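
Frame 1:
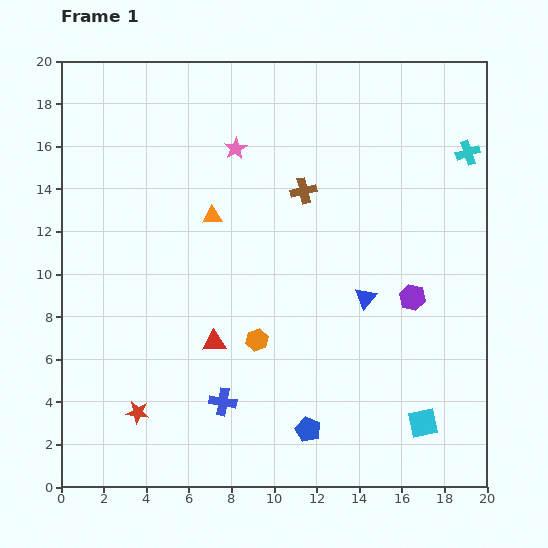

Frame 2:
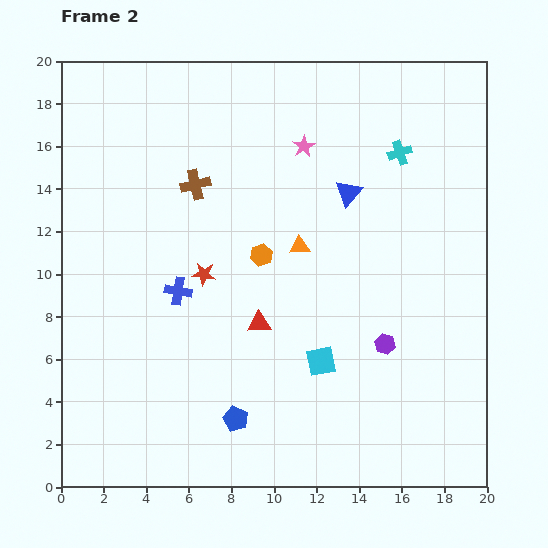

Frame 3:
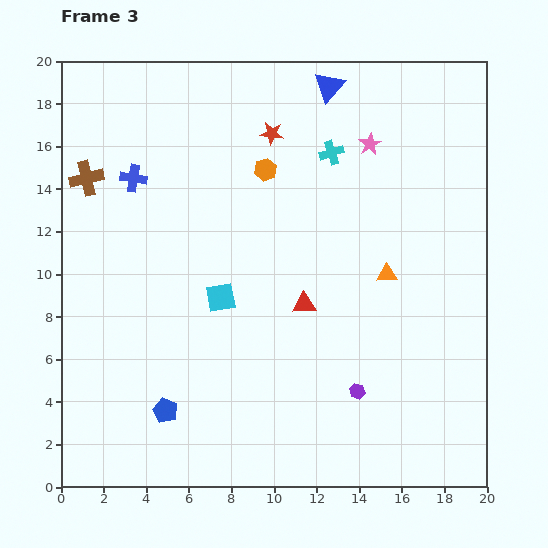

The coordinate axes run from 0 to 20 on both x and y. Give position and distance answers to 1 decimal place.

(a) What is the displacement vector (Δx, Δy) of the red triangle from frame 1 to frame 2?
(2.1, 0.9)

The red triangle was at (7.2, 6.8) in frame 1 and (9.3, 7.7) in frame 2.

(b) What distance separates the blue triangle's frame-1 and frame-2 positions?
5.0

The blue triangle moved from (14.3, 8.9) to (13.5, 13.8), a distance of √(0.8² + 4.9²) ≈ 5.0.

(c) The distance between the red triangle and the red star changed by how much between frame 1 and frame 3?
+3.2

Distance in frame 1: 4.9. Distance in frame 3: 8.1.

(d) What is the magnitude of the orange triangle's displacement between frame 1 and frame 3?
8.6

The orange triangle moved from (7.1, 12.7) to (15.3, 10.0), a distance of √(8.2² + 2.7²) ≈ 8.6.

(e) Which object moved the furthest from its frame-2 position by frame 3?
the red star

(moved 7.3; next 5.7)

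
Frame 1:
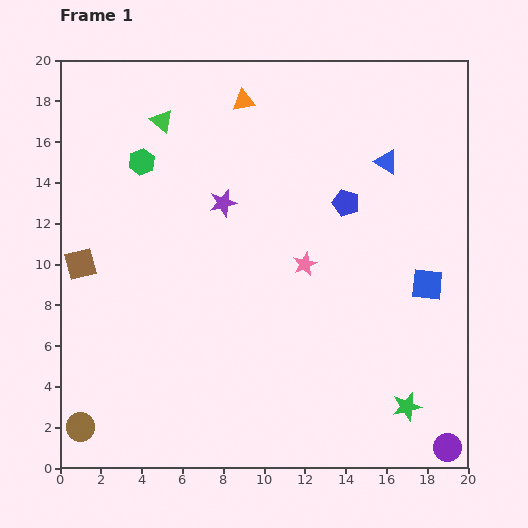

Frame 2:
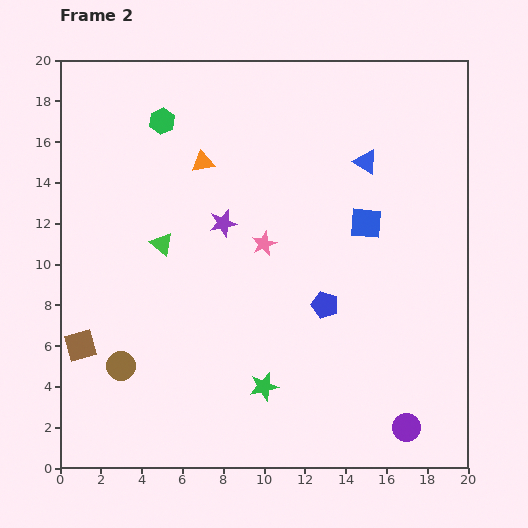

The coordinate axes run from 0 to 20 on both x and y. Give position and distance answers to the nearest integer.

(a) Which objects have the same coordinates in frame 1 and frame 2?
none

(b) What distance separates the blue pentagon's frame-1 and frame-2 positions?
5

The blue pentagon moved from (14, 13) to (13, 8), a distance of √(1² + 5²) ≈ 5.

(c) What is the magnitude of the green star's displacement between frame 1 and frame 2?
7

The green star moved from (17, 3) to (10, 4), a distance of √(7² + 1²) ≈ 7.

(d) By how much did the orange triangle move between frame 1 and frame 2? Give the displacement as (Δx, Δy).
(-2, -3)

The orange triangle was at (9, 18) in frame 1 and (7, 15) in frame 2.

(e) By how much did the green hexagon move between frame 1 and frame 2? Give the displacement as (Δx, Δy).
(1, 2)

The green hexagon was at (4, 15) in frame 1 and (5, 17) in frame 2.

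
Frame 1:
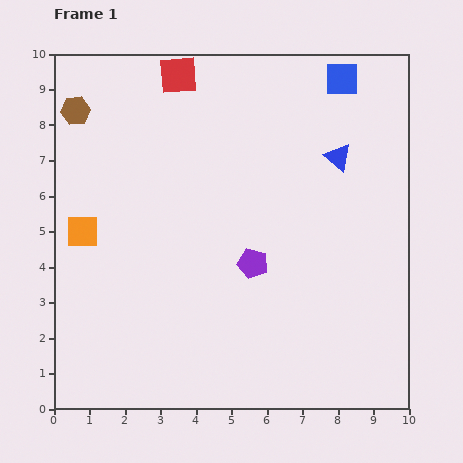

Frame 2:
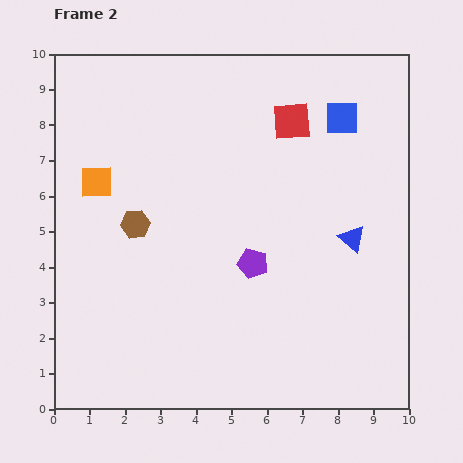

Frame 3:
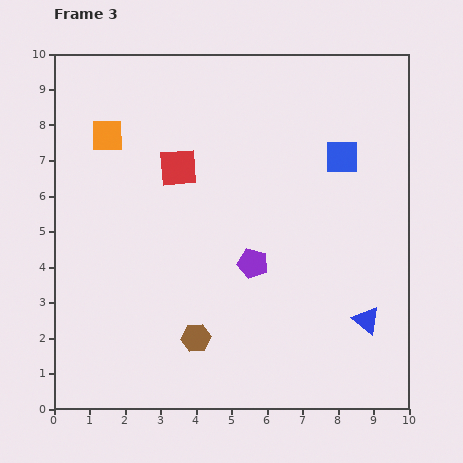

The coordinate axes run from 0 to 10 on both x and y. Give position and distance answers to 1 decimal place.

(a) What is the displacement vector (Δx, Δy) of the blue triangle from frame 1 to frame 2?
(0.4, -2.3)

The blue triangle was at (8.0, 7.1) in frame 1 and (8.4, 4.8) in frame 2.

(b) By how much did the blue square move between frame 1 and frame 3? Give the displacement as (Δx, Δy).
(0.0, -2.2)

The blue square was at (8.1, 9.3) in frame 1 and (8.1, 7.1) in frame 3.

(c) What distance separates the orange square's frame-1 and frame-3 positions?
2.8

The orange square moved from (0.8, 5.0) to (1.5, 7.7), a distance of √(0.7² + 2.7²) ≈ 2.8.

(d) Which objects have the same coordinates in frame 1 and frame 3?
the purple pentagon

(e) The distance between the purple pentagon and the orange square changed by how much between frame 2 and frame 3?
+0.5

Distance in frame 2: 5.0. Distance in frame 3: 5.5.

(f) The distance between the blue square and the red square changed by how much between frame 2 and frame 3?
+3.2

Distance in frame 2: 1.4. Distance in frame 3: 4.6.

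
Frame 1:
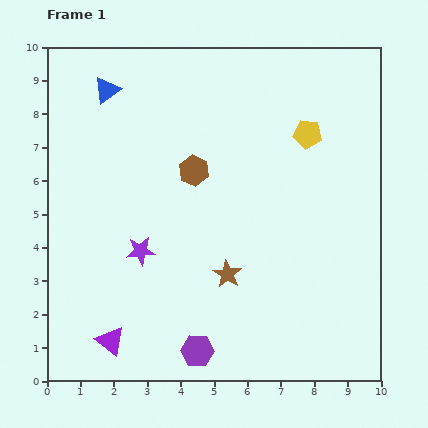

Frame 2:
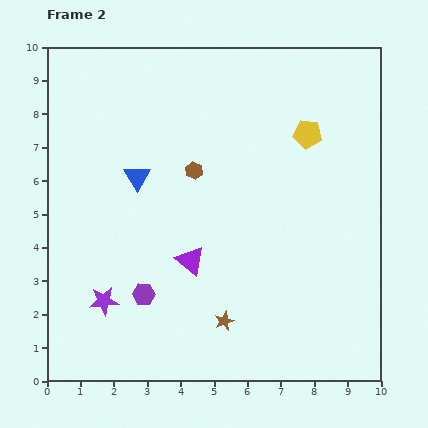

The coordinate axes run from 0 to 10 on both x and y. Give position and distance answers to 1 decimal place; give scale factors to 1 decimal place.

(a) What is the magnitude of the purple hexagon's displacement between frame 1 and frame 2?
2.3

The purple hexagon moved from (4.5, 0.9) to (2.9, 2.6), a distance of √(1.6² + 1.7²) ≈ 2.3.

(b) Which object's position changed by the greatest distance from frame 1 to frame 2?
the purple triangle

(moved 3.4; next 2.8)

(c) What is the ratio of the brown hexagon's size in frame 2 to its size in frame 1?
0.6×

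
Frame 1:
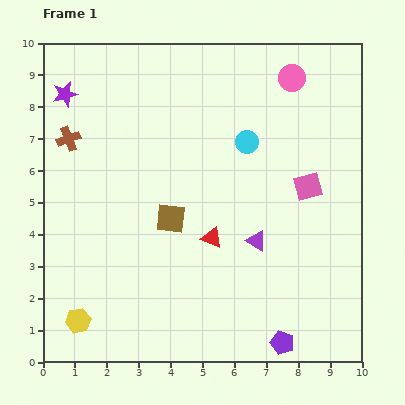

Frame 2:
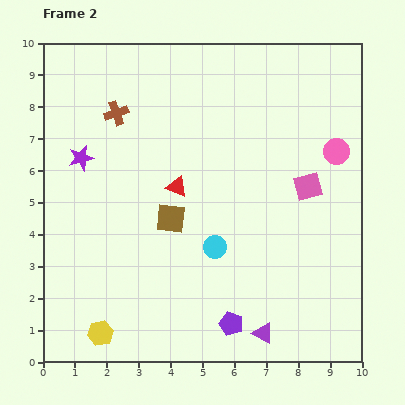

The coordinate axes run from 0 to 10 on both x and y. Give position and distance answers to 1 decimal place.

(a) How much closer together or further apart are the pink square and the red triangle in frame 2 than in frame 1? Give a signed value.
+0.7

Distance in frame 1: 3.4. Distance in frame 2: 4.1.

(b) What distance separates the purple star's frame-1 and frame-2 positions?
2.1

The purple star moved from (0.7, 8.4) to (1.2, 6.4), a distance of √(0.5² + 2.0²) ≈ 2.1.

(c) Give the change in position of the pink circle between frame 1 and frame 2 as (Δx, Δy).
(1.4, -2.3)

The pink circle was at (7.8, 8.9) in frame 1 and (9.2, 6.6) in frame 2.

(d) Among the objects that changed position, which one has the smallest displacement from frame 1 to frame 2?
the yellow hexagon

(moved 0.8)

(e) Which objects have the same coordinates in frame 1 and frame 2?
the pink square, the brown square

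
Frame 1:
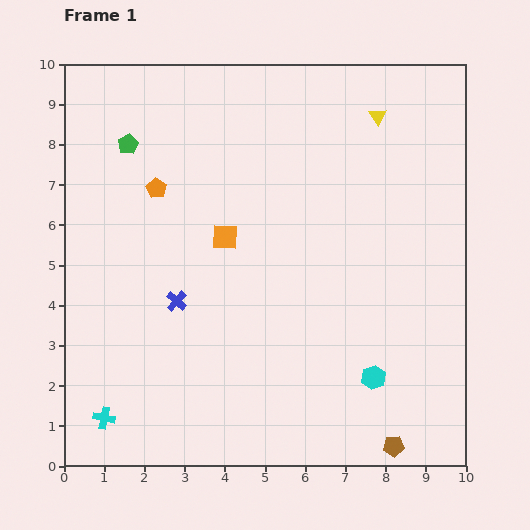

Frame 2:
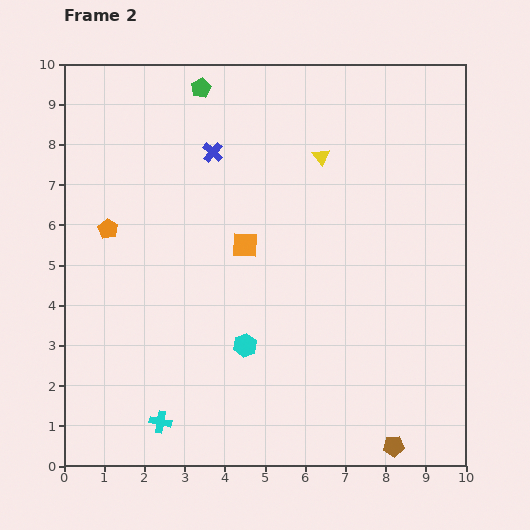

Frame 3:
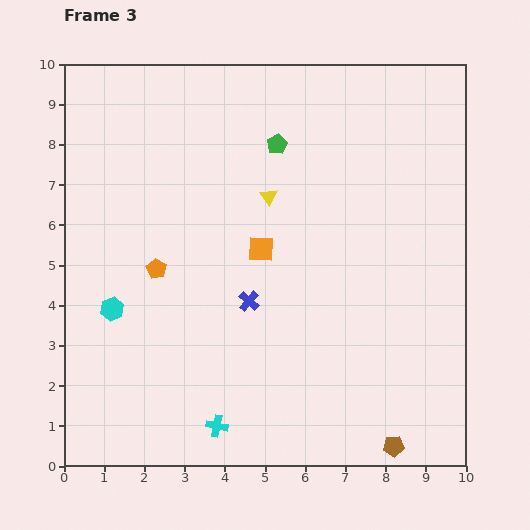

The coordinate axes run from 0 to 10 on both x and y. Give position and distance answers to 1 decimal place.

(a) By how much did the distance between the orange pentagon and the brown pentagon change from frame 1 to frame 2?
+0.2

Distance in frame 1: 8.7. Distance in frame 2: 8.9.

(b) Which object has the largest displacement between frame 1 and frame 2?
the blue cross

(moved 3.8; next 3.3)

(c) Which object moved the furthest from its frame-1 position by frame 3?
the cyan hexagon

(moved 6.7; next 3.7)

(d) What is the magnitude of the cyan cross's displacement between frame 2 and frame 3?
1.4

The cyan cross moved from (2.4, 1.1) to (3.8, 1.0), a distance of √(1.4² + 0.1²) ≈ 1.4.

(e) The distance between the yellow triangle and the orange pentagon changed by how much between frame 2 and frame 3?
-2.3

Distance in frame 2: 5.6. Distance in frame 3: 3.3.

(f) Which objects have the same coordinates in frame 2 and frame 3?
the brown pentagon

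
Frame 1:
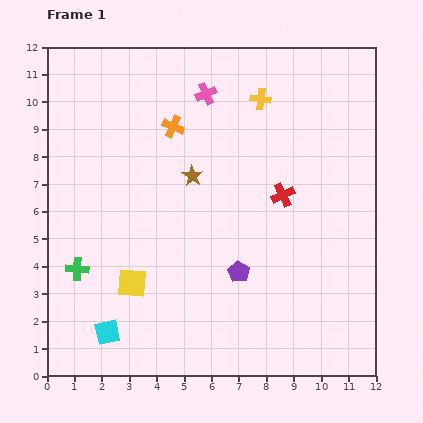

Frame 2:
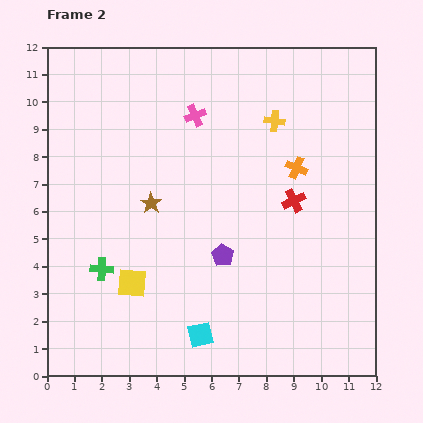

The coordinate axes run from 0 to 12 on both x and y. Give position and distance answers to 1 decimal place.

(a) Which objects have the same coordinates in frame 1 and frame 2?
the yellow square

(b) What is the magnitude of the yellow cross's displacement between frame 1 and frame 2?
0.9

The yellow cross moved from (7.8, 10.1) to (8.3, 9.3), a distance of √(0.5² + 0.8²) ≈ 0.9.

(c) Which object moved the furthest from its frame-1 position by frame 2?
the orange cross

(moved 4.7; next 3.4)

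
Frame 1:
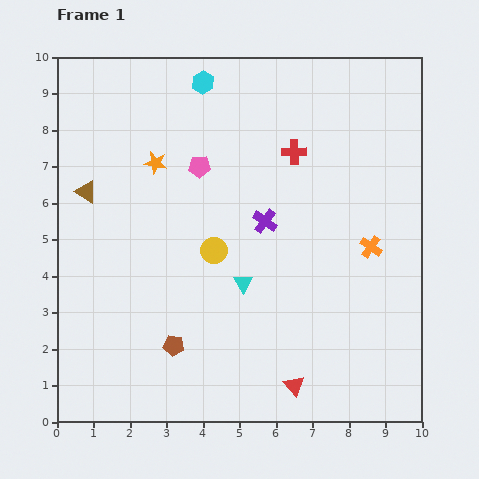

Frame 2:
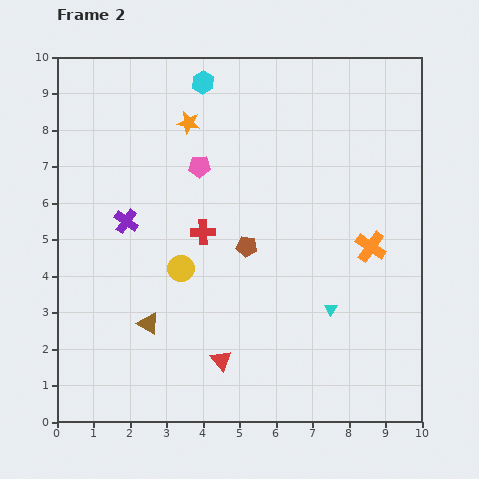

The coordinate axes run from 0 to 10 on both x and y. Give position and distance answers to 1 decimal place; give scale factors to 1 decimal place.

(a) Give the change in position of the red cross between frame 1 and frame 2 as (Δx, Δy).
(-2.5, -2.2)

The red cross was at (6.5, 7.4) in frame 1 and (4.0, 5.2) in frame 2.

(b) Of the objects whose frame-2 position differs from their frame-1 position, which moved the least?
the yellow circle

(moved 1.0)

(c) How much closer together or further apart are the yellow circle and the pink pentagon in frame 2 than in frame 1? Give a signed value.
+0.5

Distance in frame 1: 2.3. Distance in frame 2: 2.8.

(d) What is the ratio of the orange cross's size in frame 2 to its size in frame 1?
1.4×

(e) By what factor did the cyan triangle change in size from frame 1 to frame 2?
0.7×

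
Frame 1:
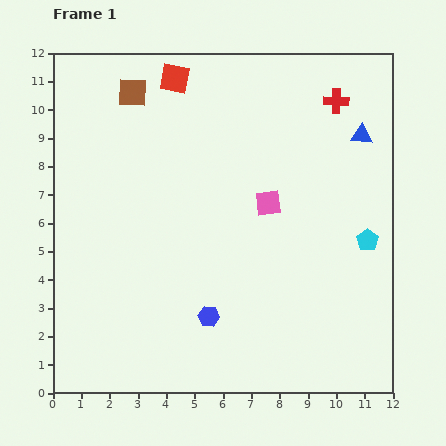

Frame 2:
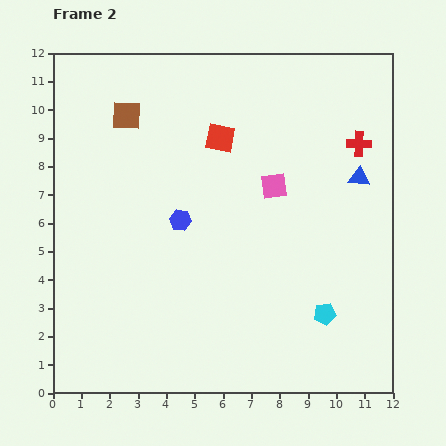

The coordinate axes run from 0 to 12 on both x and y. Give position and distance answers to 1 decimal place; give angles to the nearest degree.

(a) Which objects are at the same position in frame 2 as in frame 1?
none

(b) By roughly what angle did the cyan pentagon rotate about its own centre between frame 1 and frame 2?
25° clockwise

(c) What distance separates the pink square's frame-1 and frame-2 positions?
0.6

The pink square moved from (7.6, 6.7) to (7.8, 7.3), a distance of √(0.2² + 0.6²) ≈ 0.6.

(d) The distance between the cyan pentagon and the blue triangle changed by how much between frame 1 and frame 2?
+1.2

Distance in frame 1: 3.7. Distance in frame 2: 4.9.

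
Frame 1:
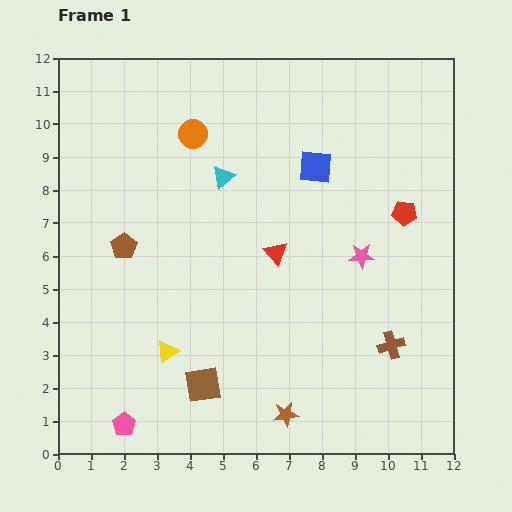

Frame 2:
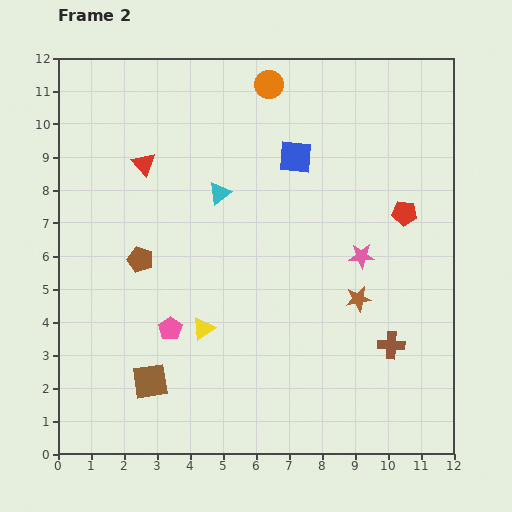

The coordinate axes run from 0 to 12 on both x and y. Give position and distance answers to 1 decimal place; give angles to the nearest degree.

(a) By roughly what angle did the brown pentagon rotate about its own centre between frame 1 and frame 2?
18° counter-clockwise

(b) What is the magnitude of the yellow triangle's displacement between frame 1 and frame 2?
1.3

The yellow triangle moved from (3.3, 3.1) to (4.4, 3.8), a distance of √(1.1² + 0.7²) ≈ 1.3.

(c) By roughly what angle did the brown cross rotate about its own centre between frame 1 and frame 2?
19° clockwise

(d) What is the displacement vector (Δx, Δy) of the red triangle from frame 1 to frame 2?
(-4.0, 2.7)

The red triangle was at (6.6, 6.1) in frame 1 and (2.6, 8.8) in frame 2.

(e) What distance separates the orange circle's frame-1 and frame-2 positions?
2.7

The orange circle moved from (4.1, 9.7) to (6.4, 11.2), a distance of √(2.3² + 1.5²) ≈ 2.7.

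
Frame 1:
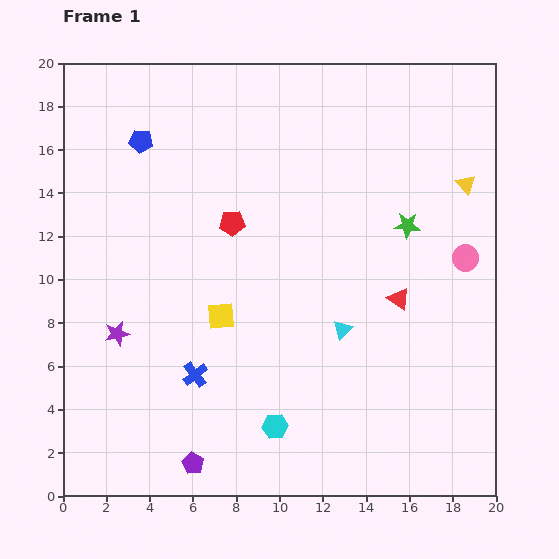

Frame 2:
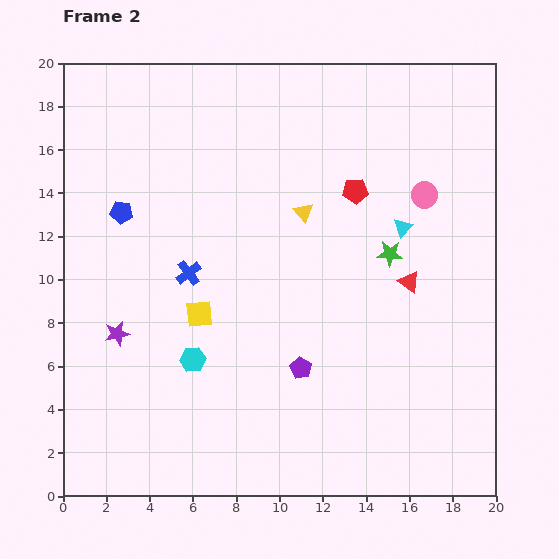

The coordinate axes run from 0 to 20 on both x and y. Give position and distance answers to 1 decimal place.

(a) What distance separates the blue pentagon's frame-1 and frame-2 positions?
3.4

The blue pentagon moved from (3.6, 16.4) to (2.7, 13.1), a distance of √(0.9² + 3.3²) ≈ 3.4.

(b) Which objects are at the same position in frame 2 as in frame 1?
the purple star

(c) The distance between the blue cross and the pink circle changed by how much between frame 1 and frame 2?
-2.1

Distance in frame 1: 13.6. Distance in frame 2: 11.5.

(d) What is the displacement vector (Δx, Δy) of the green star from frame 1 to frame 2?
(-0.8, -1.3)

The green star was at (15.9, 12.5) in frame 1 and (15.1, 11.2) in frame 2.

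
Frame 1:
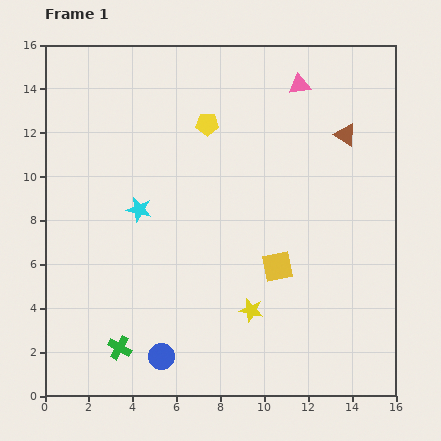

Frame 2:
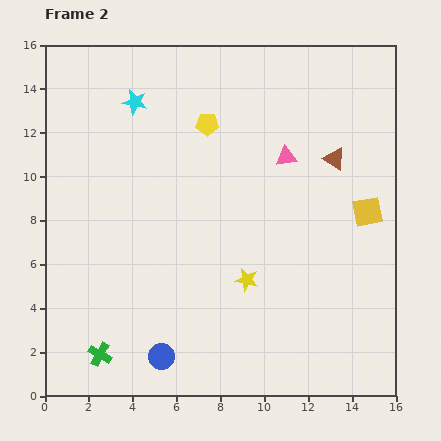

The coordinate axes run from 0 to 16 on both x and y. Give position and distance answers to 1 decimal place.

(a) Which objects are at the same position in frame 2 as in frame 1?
the blue circle, the yellow pentagon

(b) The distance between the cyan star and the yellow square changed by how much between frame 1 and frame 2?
+4.9

Distance in frame 1: 6.8. Distance in frame 2: 11.7.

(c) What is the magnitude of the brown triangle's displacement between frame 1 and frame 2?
1.2

The brown triangle moved from (13.7, 11.9) to (13.2, 10.8), a distance of √(0.5² + 1.1²) ≈ 1.2.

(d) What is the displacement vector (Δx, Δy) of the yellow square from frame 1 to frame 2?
(4.1, 2.5)

The yellow square was at (10.6, 5.9) in frame 1 and (14.7, 8.4) in frame 2.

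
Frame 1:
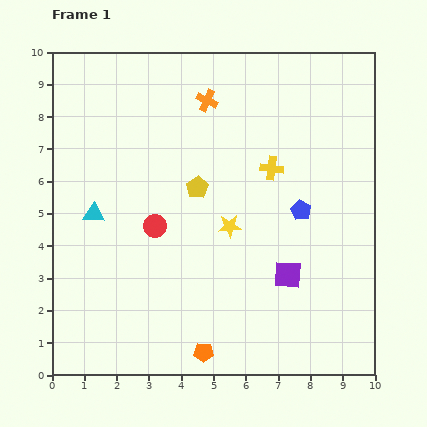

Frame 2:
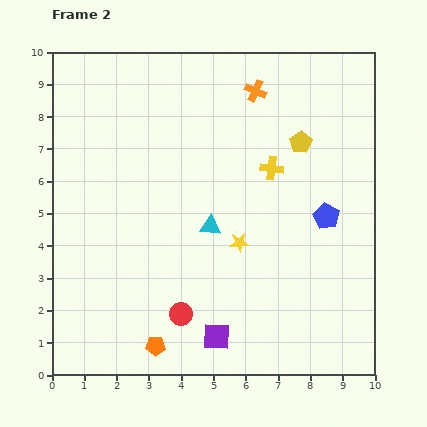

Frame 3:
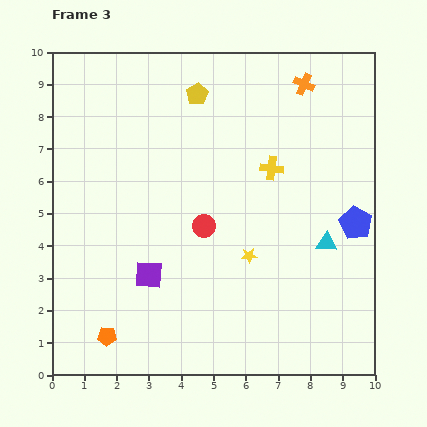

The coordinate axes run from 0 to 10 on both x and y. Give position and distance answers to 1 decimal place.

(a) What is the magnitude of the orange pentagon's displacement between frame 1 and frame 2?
1.5

The orange pentagon moved from (4.7, 0.7) to (3.2, 0.9), a distance of √(1.5² + 0.2²) ≈ 1.5.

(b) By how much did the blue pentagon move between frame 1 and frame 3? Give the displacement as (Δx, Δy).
(1.7, -0.4)

The blue pentagon was at (7.7, 5.1) in frame 1 and (9.4, 4.7) in frame 3.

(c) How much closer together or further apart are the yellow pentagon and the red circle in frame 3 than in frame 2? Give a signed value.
-2.4

Distance in frame 2: 6.5. Distance in frame 3: 4.1.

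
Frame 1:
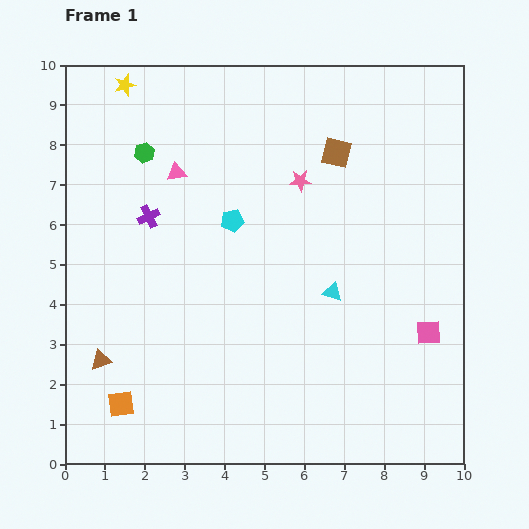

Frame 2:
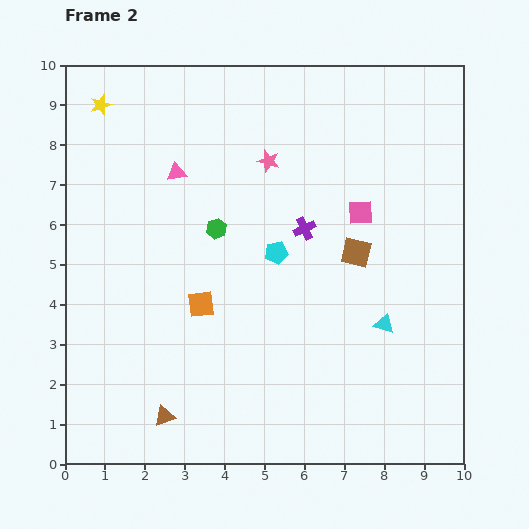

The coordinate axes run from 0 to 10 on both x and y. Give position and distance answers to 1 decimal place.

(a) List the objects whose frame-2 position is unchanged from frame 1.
the pink triangle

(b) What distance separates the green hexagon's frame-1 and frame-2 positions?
2.6

The green hexagon moved from (2.0, 7.8) to (3.8, 5.9), a distance of √(1.8² + 1.9²) ≈ 2.6.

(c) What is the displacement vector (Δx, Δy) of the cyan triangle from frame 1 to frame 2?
(1.3, -0.8)

The cyan triangle was at (6.7, 4.3) in frame 1 and (8.0, 3.5) in frame 2.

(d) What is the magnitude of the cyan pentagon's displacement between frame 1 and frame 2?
1.4

The cyan pentagon moved from (4.2, 6.1) to (5.3, 5.3), a distance of √(1.1² + 0.8²) ≈ 1.4.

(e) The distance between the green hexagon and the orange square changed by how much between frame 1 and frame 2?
-4.4

Distance in frame 1: 6.3. Distance in frame 2: 1.9.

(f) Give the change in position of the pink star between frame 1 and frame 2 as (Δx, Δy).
(-0.8, 0.5)

The pink star was at (5.9, 7.1) in frame 1 and (5.1, 7.6) in frame 2.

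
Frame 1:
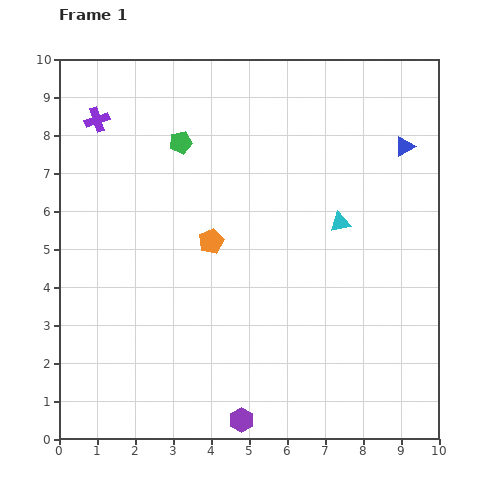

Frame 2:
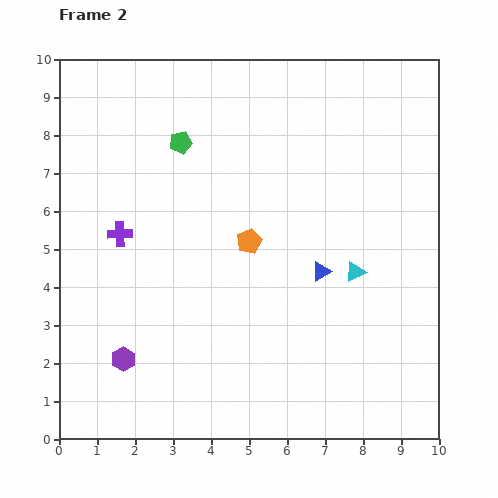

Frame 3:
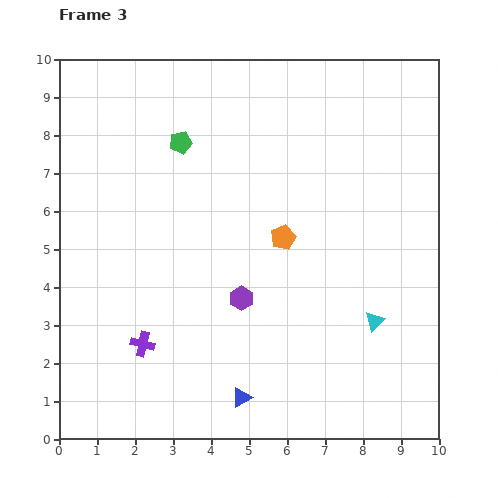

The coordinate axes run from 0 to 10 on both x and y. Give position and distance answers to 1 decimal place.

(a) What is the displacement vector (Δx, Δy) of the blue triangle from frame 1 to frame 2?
(-2.2, -3.3)

The blue triangle was at (9.1, 7.7) in frame 1 and (6.9, 4.4) in frame 2.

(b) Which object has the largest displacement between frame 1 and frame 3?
the blue triangle

(moved 7.9; next 6.0)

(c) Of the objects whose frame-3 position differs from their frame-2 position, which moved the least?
the orange pentagon

(moved 0.9)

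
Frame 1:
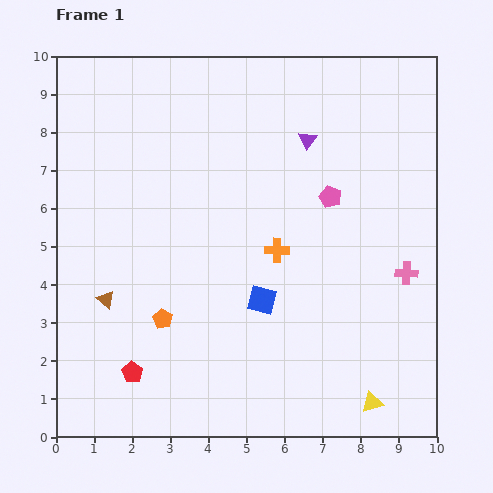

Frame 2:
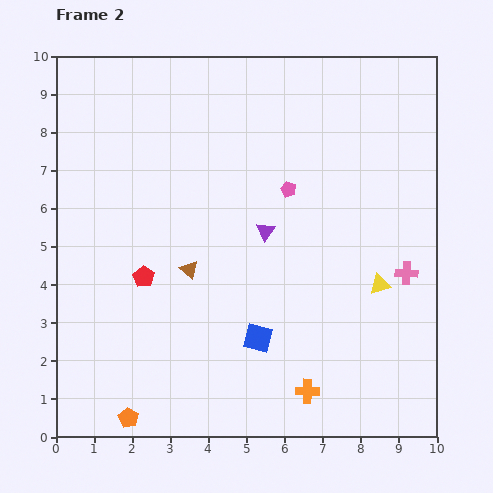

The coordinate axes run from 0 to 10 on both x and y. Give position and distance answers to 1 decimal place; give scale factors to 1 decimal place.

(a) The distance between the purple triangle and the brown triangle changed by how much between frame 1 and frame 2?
-4.6

Distance in frame 1: 6.8. Distance in frame 2: 2.2.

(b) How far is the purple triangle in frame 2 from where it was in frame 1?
2.6

The purple triangle moved from (6.6, 7.8) to (5.5, 5.4), a distance of √(1.1² + 2.4²) ≈ 2.6.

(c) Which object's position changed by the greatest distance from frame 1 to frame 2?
the orange cross

(moved 3.8; next 3.1)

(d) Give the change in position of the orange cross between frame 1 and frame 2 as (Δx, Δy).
(0.8, -3.7)

The orange cross was at (5.8, 4.9) in frame 1 and (6.6, 1.2) in frame 2.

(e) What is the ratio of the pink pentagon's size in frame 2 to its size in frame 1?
0.7×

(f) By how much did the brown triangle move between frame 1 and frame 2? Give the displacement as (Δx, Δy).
(2.2, 0.8)

The brown triangle was at (1.3, 3.6) in frame 1 and (3.5, 4.4) in frame 2.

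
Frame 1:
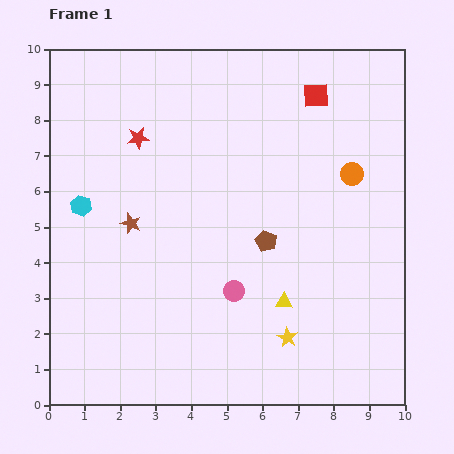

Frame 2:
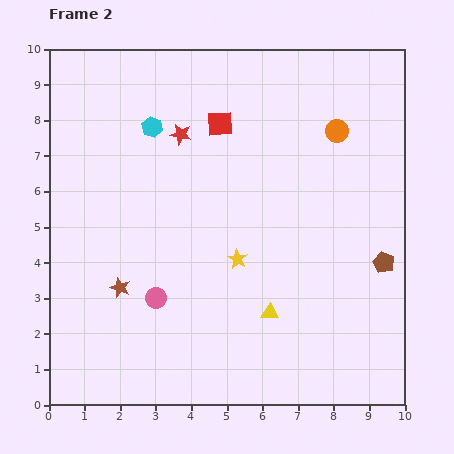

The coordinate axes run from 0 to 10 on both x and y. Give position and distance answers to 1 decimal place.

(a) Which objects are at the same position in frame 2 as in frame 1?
none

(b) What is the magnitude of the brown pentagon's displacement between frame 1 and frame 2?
3.4

The brown pentagon moved from (6.1, 4.6) to (9.4, 4.0), a distance of √(3.3² + 0.6²) ≈ 3.4.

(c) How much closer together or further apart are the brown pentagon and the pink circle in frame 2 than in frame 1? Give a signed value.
+4.8

Distance in frame 1: 1.7. Distance in frame 2: 6.5.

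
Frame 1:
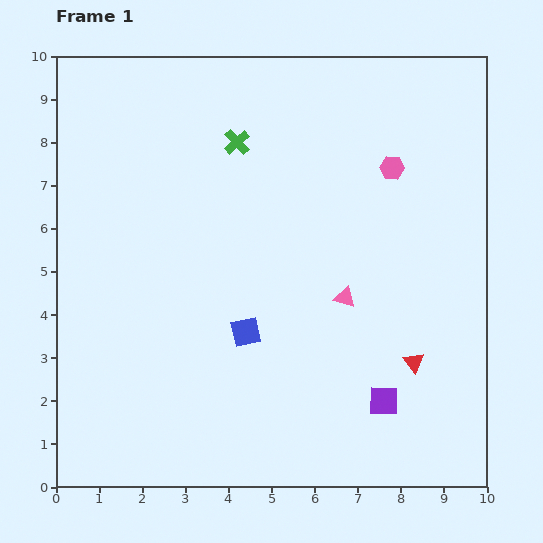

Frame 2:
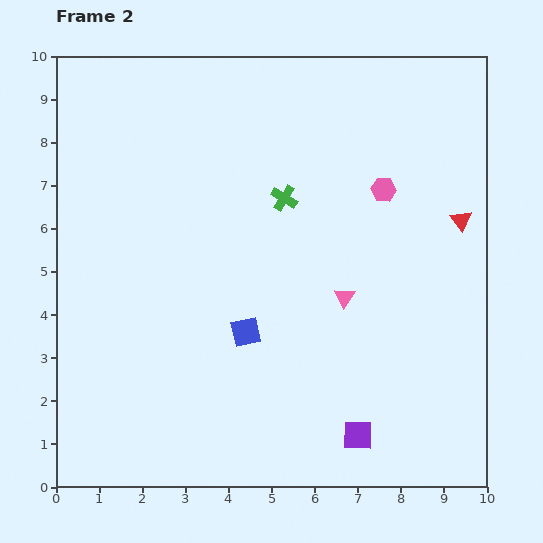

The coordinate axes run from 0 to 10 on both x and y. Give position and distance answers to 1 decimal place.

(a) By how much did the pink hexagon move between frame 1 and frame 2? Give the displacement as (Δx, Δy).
(-0.2, -0.5)

The pink hexagon was at (7.8, 7.4) in frame 1 and (7.6, 6.9) in frame 2.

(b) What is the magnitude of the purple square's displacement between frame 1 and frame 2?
1.0

The purple square moved from (7.6, 2.0) to (7.0, 1.2), a distance of √(0.6² + 0.8²) ≈ 1.0.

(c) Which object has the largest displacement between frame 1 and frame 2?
the red triangle

(moved 3.5; next 1.7)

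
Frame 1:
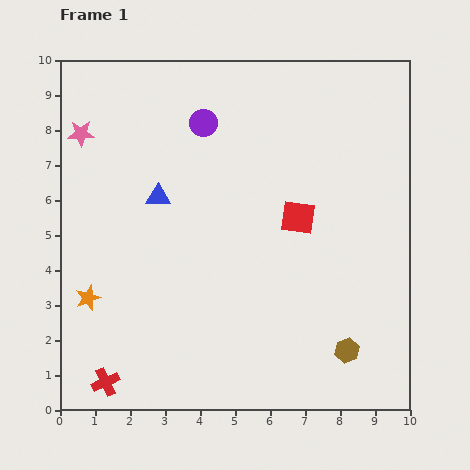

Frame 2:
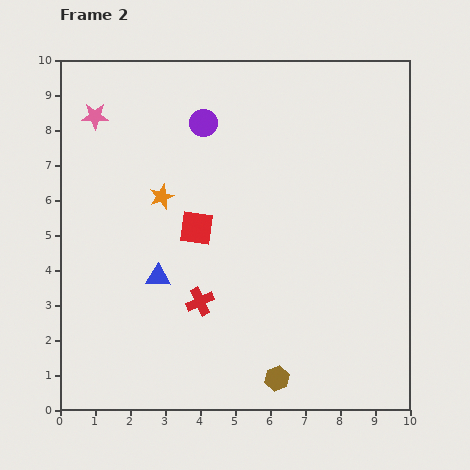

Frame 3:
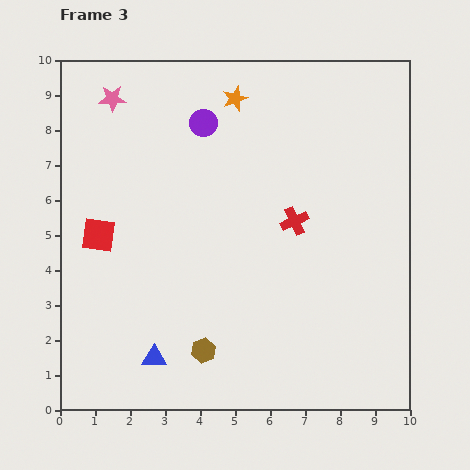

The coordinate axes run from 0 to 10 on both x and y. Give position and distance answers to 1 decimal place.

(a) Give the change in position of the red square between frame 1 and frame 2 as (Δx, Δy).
(-2.9, -0.3)

The red square was at (6.8, 5.5) in frame 1 and (3.9, 5.2) in frame 2.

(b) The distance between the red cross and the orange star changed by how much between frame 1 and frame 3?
+1.4

Distance in frame 1: 2.5. Distance in frame 3: 3.9.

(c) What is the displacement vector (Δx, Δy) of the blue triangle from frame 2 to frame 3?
(-0.1, -2.3)

The blue triangle was at (2.8, 3.8) in frame 2 and (2.7, 1.5) in frame 3.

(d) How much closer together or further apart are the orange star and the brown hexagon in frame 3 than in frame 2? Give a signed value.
+1.1

Distance in frame 2: 6.2. Distance in frame 3: 7.3.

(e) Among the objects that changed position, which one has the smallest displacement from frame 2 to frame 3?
the pink star

(moved 0.7)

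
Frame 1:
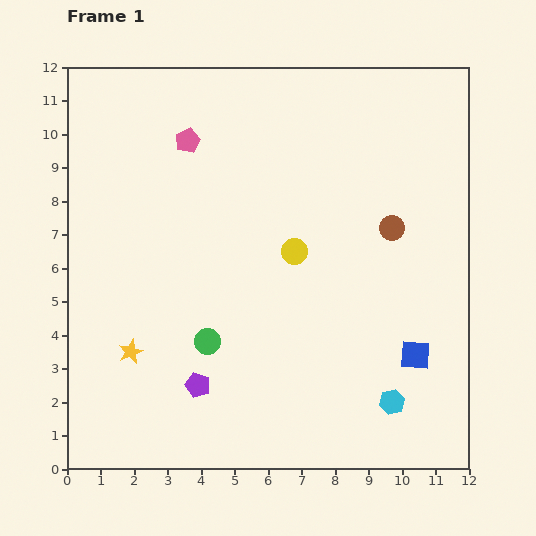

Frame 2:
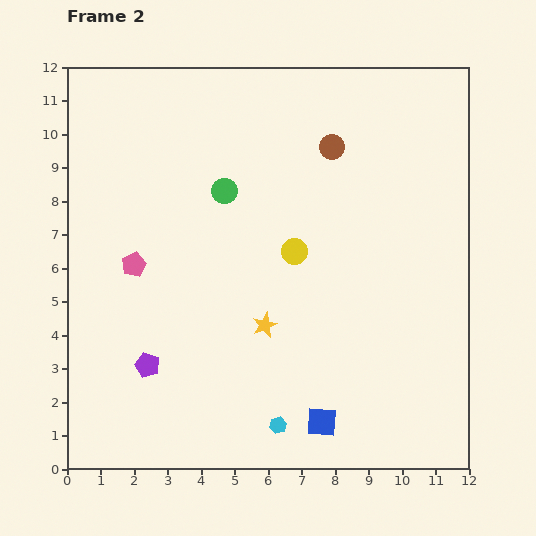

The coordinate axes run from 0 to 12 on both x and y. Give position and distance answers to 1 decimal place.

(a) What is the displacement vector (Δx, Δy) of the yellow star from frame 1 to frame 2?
(4.0, 0.8)

The yellow star was at (1.9, 3.5) in frame 1 and (5.9, 4.3) in frame 2.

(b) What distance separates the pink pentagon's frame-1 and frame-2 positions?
4.0

The pink pentagon moved from (3.6, 9.8) to (2.0, 6.1), a distance of √(1.6² + 3.7²) ≈ 4.0.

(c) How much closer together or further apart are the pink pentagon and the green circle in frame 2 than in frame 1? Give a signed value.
-2.5

Distance in frame 1: 6.0. Distance in frame 2: 3.5.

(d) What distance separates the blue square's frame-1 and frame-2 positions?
3.4

The blue square moved from (10.4, 3.4) to (7.6, 1.4), a distance of √(2.8² + 2.0²) ≈ 3.4.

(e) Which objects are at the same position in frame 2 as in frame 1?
the yellow circle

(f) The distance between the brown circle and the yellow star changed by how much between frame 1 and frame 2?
-2.9

Distance in frame 1: 8.6. Distance in frame 2: 5.7.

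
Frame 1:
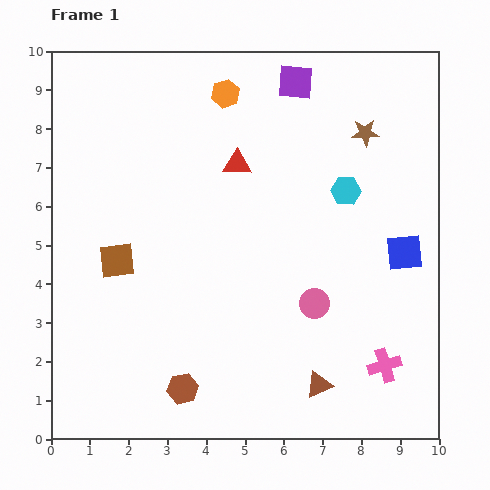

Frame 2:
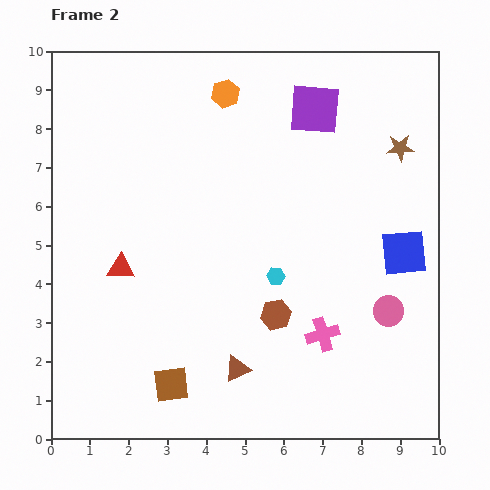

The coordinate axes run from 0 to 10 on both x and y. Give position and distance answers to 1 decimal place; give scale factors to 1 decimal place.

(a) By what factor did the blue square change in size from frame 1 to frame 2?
1.3×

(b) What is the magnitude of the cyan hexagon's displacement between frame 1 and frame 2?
2.8

The cyan hexagon moved from (7.6, 6.4) to (5.8, 4.2), a distance of √(1.8² + 2.2²) ≈ 2.8.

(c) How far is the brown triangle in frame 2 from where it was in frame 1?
2.1

The brown triangle moved from (6.9, 1.4) to (4.8, 1.8), a distance of √(2.1² + 0.4²) ≈ 2.1.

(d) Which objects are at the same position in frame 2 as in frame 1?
the orange hexagon, the blue square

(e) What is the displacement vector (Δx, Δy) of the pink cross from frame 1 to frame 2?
(-1.6, 0.8)

The pink cross was at (8.6, 1.9) in frame 1 and (7.0, 2.7) in frame 2.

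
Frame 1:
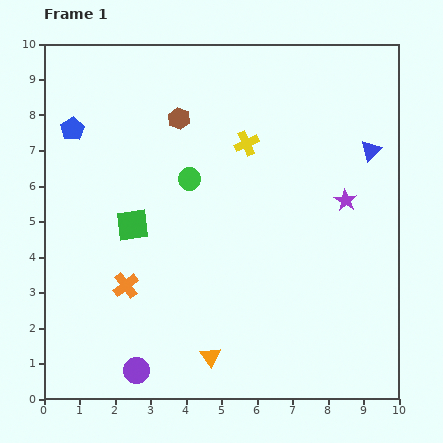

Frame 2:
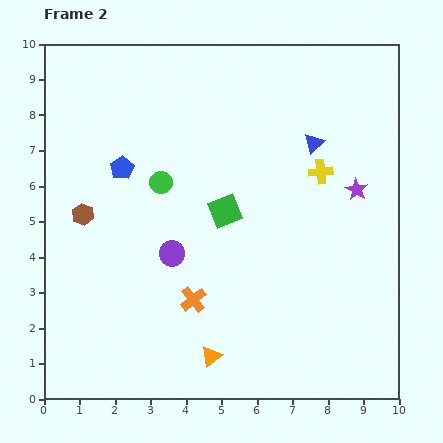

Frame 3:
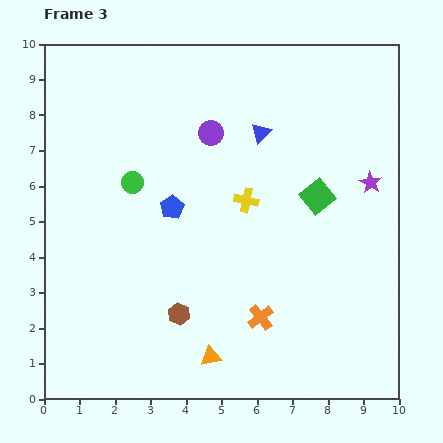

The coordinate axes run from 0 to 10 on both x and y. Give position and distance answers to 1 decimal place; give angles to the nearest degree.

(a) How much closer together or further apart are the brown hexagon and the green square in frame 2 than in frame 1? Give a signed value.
+0.7

Distance in frame 1: 3.3. Distance in frame 2: 4.0.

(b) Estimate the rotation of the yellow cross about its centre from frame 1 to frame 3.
36° clockwise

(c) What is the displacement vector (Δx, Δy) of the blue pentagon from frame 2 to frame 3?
(1.4, -1.1)

The blue pentagon was at (2.2, 6.5) in frame 2 and (3.6, 5.4) in frame 3.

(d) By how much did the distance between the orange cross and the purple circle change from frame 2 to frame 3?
+4.0

Distance in frame 2: 1.4. Distance in frame 3: 5.4.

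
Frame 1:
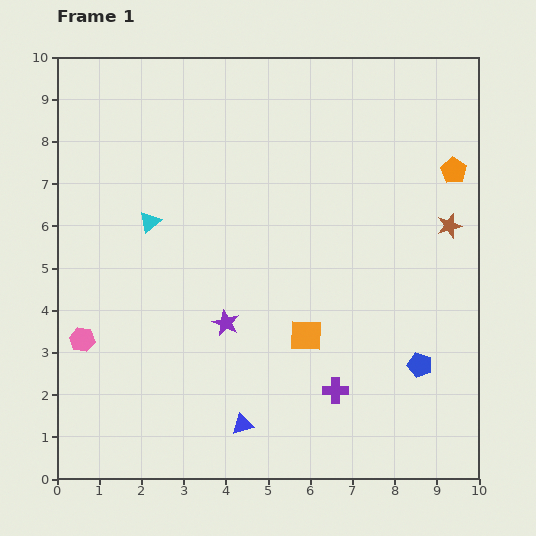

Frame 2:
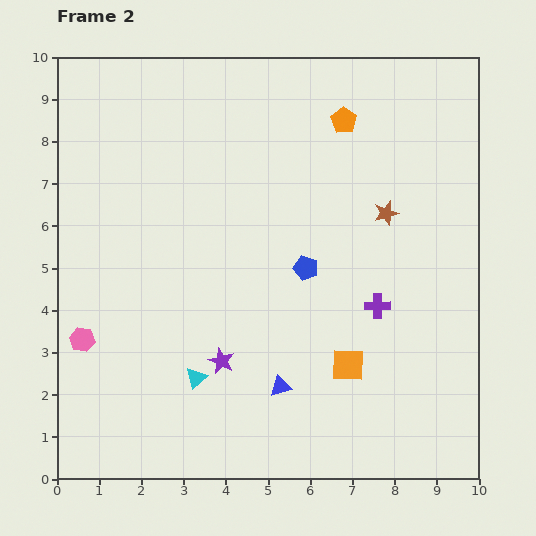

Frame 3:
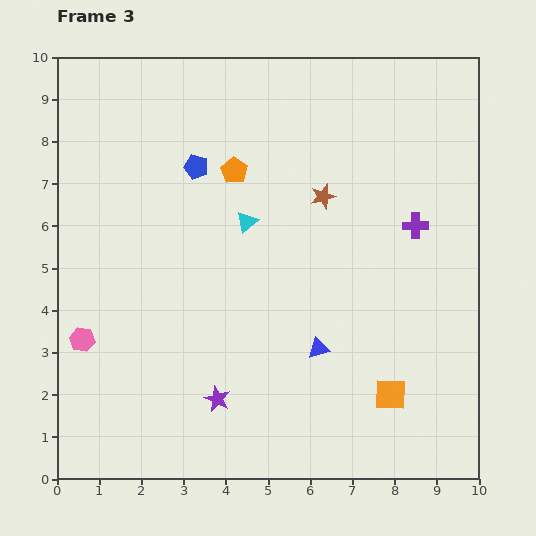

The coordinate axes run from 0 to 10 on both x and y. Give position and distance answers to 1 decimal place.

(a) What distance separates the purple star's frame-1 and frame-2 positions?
0.9

The purple star moved from (4.0, 3.7) to (3.9, 2.8), a distance of √(0.1² + 0.9²) ≈ 0.9.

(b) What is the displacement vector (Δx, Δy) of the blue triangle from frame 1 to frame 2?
(0.9, 0.9)

The blue triangle was at (4.4, 1.3) in frame 1 and (5.3, 2.2) in frame 2.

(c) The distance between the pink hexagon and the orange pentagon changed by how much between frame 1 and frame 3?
-4.3

Distance in frame 1: 9.7. Distance in frame 3: 5.4.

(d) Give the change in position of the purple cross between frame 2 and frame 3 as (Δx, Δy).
(0.9, 1.9)

The purple cross was at (7.6, 4.1) in frame 2 and (8.5, 6.0) in frame 3.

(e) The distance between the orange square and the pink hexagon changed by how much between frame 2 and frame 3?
+1.1

Distance in frame 2: 6.3. Distance in frame 3: 7.4.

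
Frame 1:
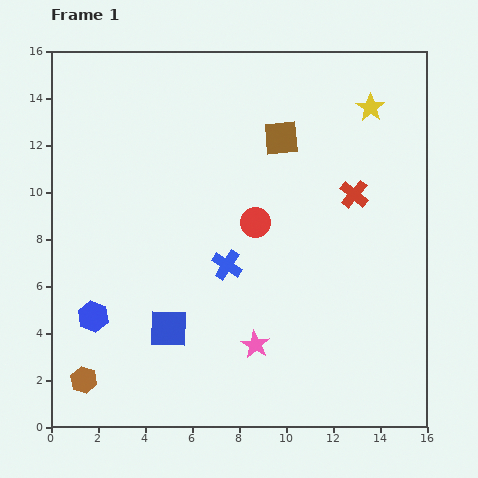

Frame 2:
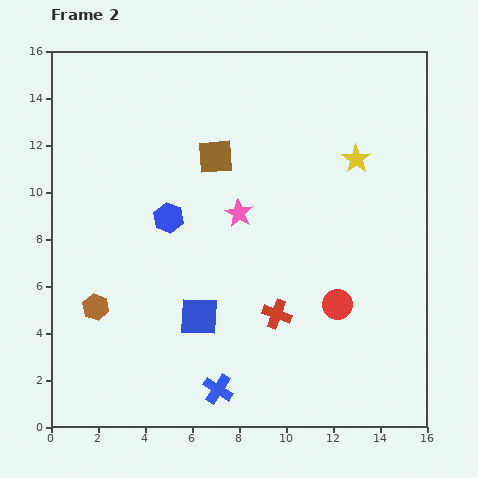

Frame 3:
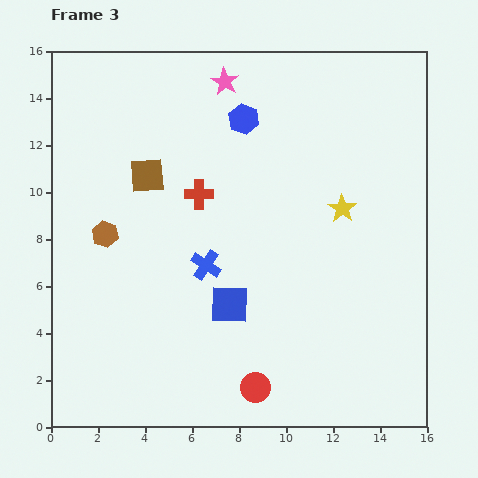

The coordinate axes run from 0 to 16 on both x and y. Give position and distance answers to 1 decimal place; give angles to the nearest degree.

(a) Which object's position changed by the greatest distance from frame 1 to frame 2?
the red cross

(moved 6.1; next 5.6)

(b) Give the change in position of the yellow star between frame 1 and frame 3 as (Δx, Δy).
(-1.2, -4.3)

The yellow star was at (13.6, 13.6) in frame 1 and (12.4, 9.3) in frame 3.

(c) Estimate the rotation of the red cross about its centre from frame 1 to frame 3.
39° counter-clockwise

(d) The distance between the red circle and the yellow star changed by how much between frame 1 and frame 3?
+1.6

Distance in frame 1: 6.9. Distance in frame 3: 8.5.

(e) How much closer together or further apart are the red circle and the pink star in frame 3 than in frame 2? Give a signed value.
+7.4

Distance in frame 2: 5.7. Distance in frame 3: 13.1.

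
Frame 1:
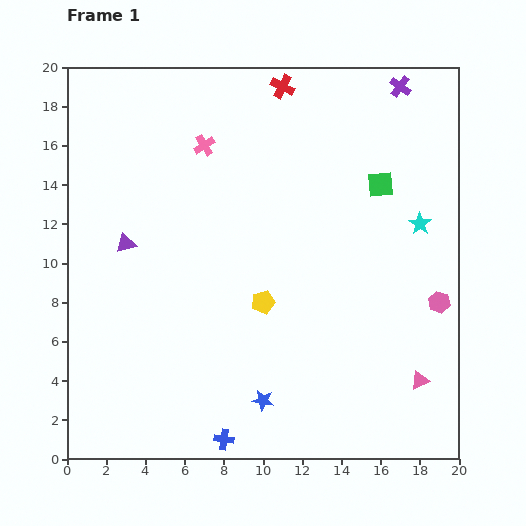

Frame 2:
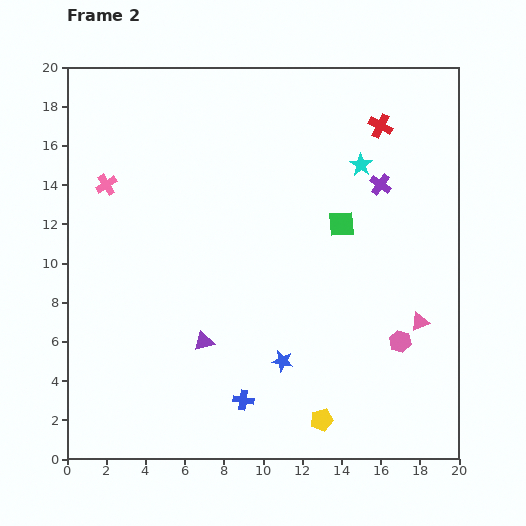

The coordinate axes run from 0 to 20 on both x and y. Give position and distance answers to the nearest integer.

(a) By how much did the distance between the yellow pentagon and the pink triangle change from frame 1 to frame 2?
-2

Distance in frame 1: 9. Distance in frame 2: 7.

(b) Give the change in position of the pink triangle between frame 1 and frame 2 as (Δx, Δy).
(0, 3)

The pink triangle was at (18, 4) in frame 1 and (18, 7) in frame 2.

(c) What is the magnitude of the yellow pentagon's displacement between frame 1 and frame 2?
7

The yellow pentagon moved from (10, 8) to (13, 2), a distance of √(3² + 6²) ≈ 7.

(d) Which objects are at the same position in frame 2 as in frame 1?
none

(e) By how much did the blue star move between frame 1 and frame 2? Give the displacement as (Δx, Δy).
(1, 2)

The blue star was at (10, 3) in frame 1 and (11, 5) in frame 2.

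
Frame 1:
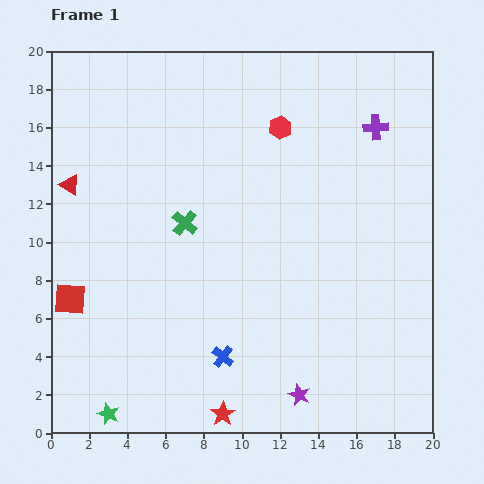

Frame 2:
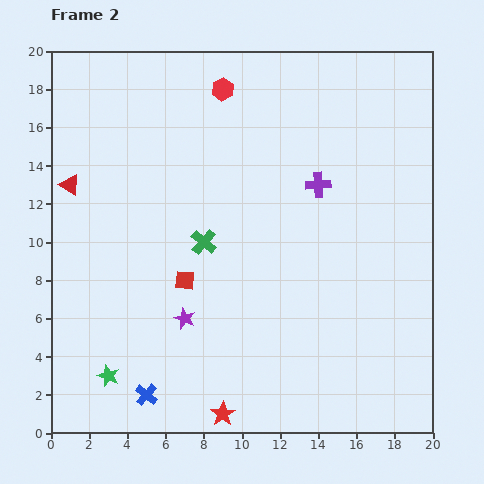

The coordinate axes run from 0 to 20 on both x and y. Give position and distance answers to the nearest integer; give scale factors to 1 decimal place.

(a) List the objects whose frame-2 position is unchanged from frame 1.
the red star, the red triangle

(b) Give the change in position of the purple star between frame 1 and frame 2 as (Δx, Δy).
(-6, 4)

The purple star was at (13, 2) in frame 1 and (7, 6) in frame 2.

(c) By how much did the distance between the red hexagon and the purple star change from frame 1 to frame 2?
-2

Distance in frame 1: 14. Distance in frame 2: 12.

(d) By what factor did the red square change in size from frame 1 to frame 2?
0.6×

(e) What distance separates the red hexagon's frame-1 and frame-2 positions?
4

The red hexagon moved from (12, 16) to (9, 18), a distance of √(3² + 2²) ≈ 4.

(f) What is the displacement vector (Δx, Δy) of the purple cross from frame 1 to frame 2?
(-3, -3)

The purple cross was at (17, 16) in frame 1 and (14, 13) in frame 2.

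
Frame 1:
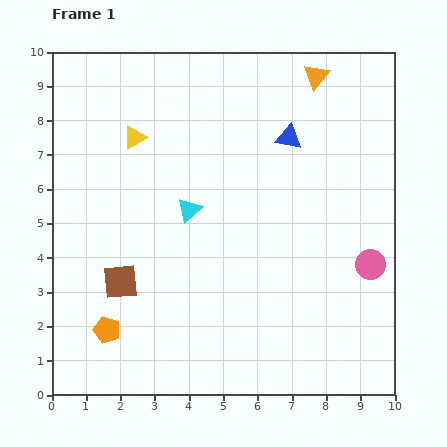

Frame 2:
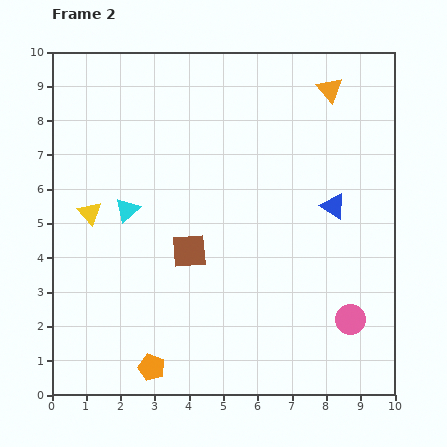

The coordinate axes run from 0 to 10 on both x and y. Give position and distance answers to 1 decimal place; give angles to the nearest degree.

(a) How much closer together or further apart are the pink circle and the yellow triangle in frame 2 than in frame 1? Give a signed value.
+0.4

Distance in frame 1: 7.8. Distance in frame 2: 8.2.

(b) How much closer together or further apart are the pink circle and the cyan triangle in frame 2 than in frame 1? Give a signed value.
+1.7

Distance in frame 1: 5.5. Distance in frame 2: 7.2.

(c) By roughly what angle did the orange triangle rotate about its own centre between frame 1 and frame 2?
20° counter-clockwise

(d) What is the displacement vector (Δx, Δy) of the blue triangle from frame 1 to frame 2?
(1.3, -2.0)

The blue triangle was at (6.9, 7.5) in frame 1 and (8.2, 5.5) in frame 2.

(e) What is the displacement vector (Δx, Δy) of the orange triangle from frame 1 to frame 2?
(0.4, -0.4)

The orange triangle was at (7.7, 9.3) in frame 1 and (8.1, 8.9) in frame 2.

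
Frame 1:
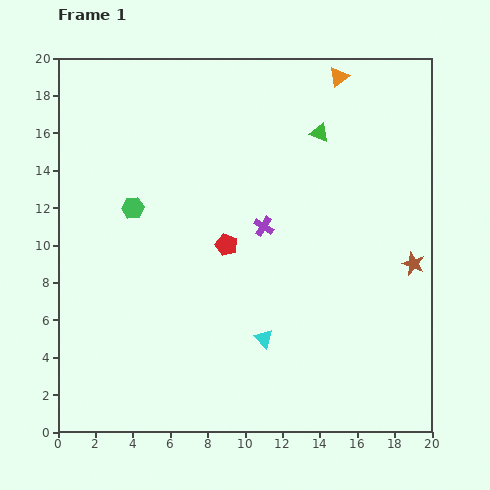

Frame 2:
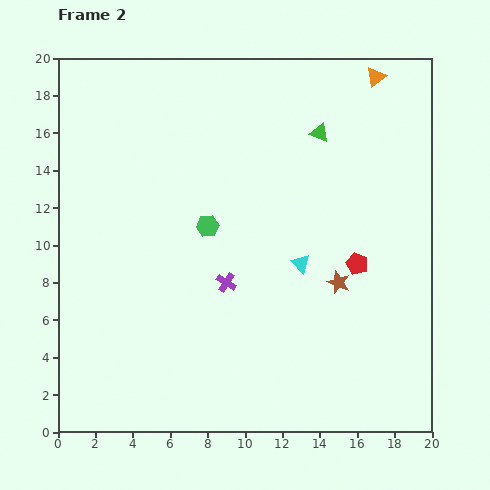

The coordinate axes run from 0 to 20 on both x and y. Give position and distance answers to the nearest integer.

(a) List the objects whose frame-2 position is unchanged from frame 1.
the green triangle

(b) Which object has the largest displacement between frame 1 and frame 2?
the red pentagon

(moved 7; next 4)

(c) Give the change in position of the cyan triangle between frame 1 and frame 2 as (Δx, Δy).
(2, 4)

The cyan triangle was at (11, 5) in frame 1 and (13, 9) in frame 2.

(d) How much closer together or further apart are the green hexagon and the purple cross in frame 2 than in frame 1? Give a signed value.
-4

Distance in frame 1: 7. Distance in frame 2: 3.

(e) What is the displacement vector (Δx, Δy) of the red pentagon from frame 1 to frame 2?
(7, -1)

The red pentagon was at (9, 10) in frame 1 and (16, 9) in frame 2.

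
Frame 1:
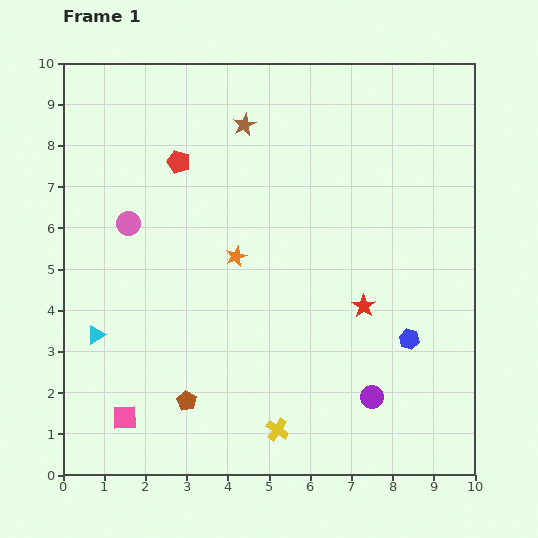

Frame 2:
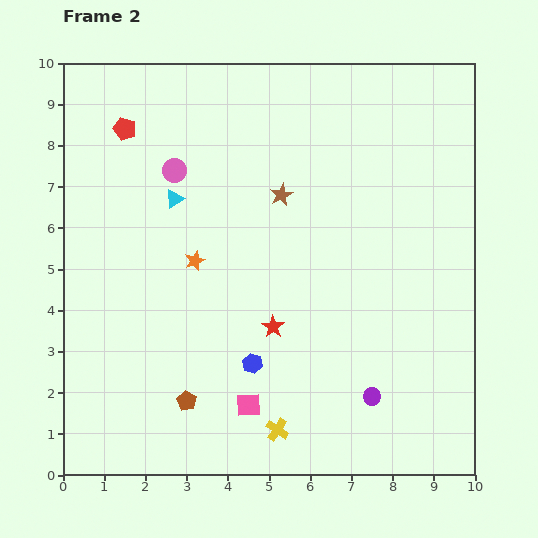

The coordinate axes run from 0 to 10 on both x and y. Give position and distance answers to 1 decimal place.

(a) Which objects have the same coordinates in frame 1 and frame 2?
the brown pentagon, the purple circle, the yellow cross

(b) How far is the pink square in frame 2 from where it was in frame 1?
3.0

The pink square moved from (1.5, 1.4) to (4.5, 1.7), a distance of √(3.0² + 0.3²) ≈ 3.0.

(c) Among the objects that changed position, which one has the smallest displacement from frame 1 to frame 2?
the orange star

(moved 1.0)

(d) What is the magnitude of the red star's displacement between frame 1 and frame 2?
2.3

The red star moved from (7.3, 4.1) to (5.1, 3.6), a distance of √(2.2² + 0.5²) ≈ 2.3.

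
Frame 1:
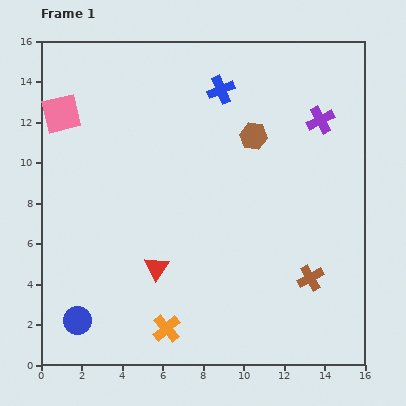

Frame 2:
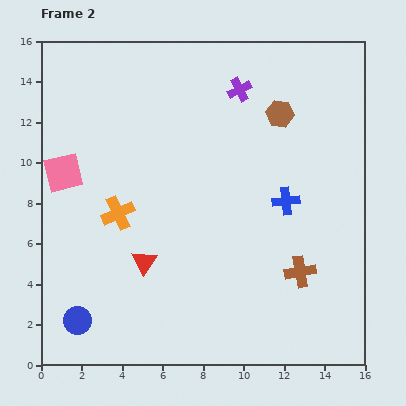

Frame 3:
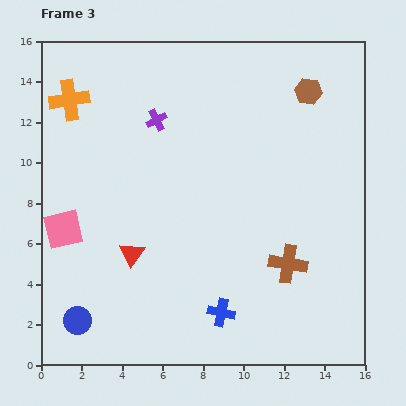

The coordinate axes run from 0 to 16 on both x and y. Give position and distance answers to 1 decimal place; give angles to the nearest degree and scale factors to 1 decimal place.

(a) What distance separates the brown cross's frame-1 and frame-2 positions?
0.6

The brown cross moved from (13.3, 4.3) to (12.8, 4.6), a distance of √(0.5² + 0.3²) ≈ 0.6.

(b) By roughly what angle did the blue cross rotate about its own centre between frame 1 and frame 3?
34° clockwise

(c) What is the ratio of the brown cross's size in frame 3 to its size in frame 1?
1.5×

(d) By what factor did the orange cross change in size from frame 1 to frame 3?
1.4×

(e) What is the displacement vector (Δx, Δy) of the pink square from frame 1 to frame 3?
(0.1, -5.7)

The pink square was at (1.0, 12.4) in frame 1 and (1.1, 6.7) in frame 3.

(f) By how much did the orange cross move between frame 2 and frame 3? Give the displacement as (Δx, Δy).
(-2.4, 5.6)

The orange cross was at (3.8, 7.5) in frame 2 and (1.4, 13.1) in frame 3.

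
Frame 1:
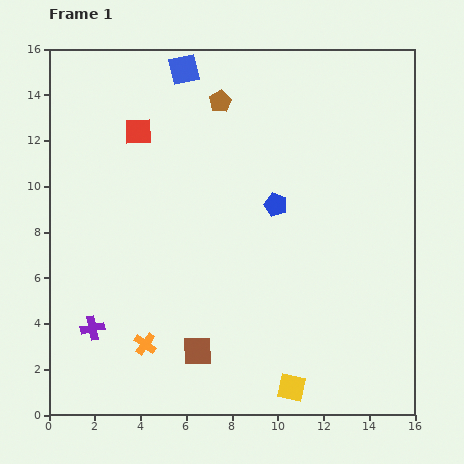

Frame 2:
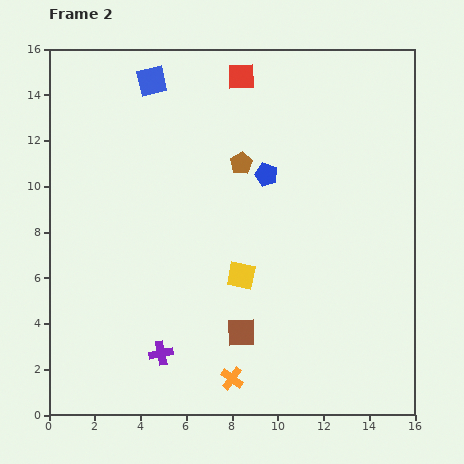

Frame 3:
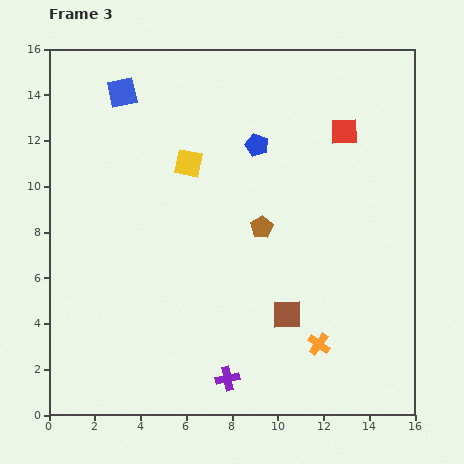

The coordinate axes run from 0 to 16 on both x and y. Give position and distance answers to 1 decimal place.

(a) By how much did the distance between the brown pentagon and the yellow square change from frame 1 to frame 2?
-8.0

Distance in frame 1: 12.9. Distance in frame 2: 4.9.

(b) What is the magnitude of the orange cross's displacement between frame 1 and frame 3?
7.6

The orange cross moved from (4.2, 3.1) to (11.8, 3.1), a distance of √(7.6² + 0.0²) ≈ 7.6.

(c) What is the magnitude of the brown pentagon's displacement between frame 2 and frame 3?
2.9

The brown pentagon moved from (8.4, 11.0) to (9.3, 8.2), a distance of √(0.9² + 2.8²) ≈ 2.9.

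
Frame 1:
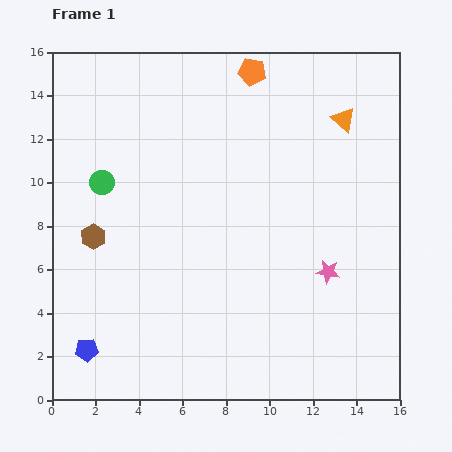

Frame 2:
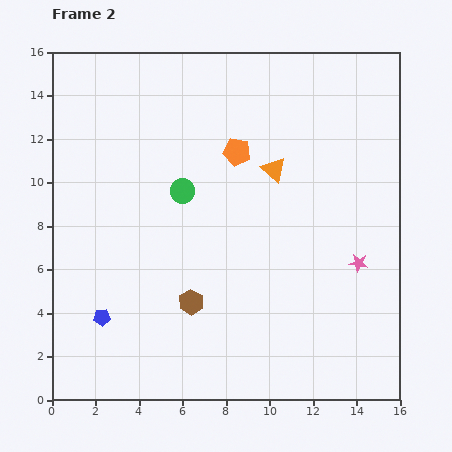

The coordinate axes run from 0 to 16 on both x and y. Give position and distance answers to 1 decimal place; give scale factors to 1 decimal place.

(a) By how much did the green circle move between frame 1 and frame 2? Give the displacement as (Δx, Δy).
(3.7, -0.4)

The green circle was at (2.3, 10.0) in frame 1 and (6.0, 9.6) in frame 2.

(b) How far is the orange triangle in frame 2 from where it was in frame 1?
3.9

The orange triangle moved from (13.4, 12.9) to (10.2, 10.6), a distance of √(3.2² + 2.3²) ≈ 3.9.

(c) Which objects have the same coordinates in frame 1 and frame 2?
none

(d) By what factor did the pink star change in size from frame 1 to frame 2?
0.8×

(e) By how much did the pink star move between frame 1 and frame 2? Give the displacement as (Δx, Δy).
(1.4, 0.4)

The pink star was at (12.7, 5.9) in frame 1 and (14.1, 6.3) in frame 2.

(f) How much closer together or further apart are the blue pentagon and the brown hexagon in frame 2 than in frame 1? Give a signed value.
-1.0

Distance in frame 1: 5.2. Distance in frame 2: 4.2.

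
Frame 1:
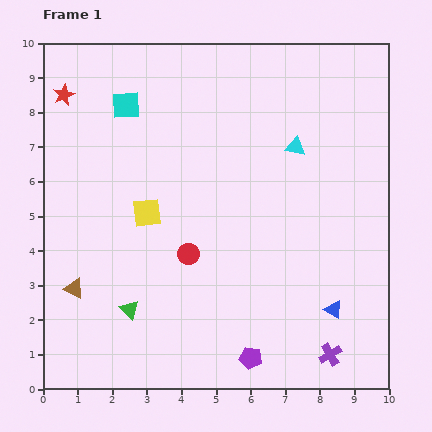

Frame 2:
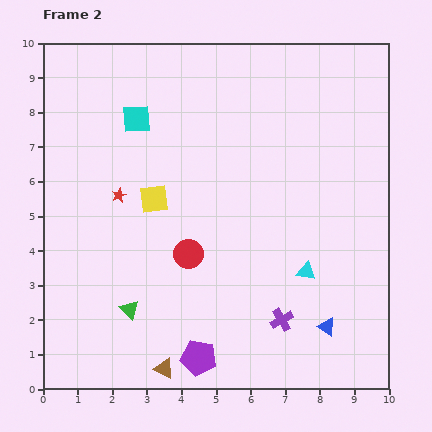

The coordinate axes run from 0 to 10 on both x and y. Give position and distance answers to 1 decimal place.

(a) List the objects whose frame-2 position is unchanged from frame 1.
the red circle, the green triangle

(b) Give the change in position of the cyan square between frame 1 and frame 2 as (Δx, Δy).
(0.3, -0.4)

The cyan square was at (2.4, 8.2) in frame 1 and (2.7, 7.8) in frame 2.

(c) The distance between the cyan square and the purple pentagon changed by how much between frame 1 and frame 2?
-1.0

Distance in frame 1: 8.1. Distance in frame 2: 7.1.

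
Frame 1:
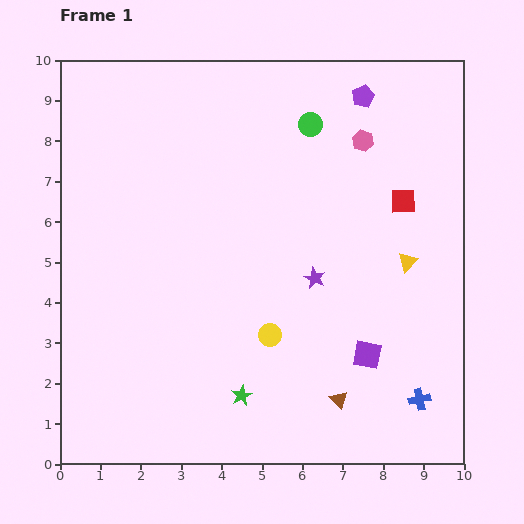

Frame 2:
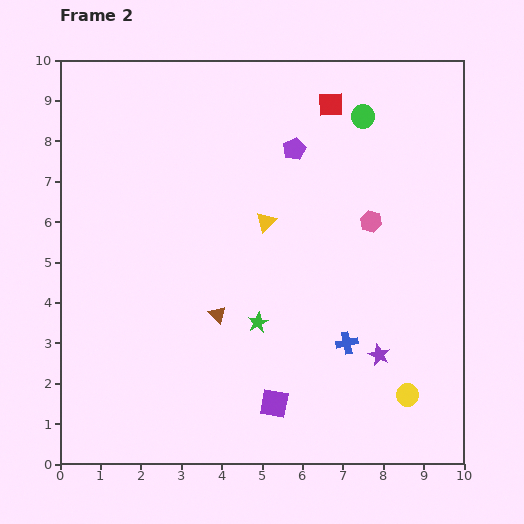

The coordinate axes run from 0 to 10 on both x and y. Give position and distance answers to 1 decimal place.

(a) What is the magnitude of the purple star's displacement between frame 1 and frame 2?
2.5

The purple star moved from (6.3, 4.6) to (7.9, 2.7), a distance of √(1.6² + 1.9²) ≈ 2.5.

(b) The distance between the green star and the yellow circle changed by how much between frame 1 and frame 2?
+2.4

Distance in frame 1: 1.7. Distance in frame 2: 4.1.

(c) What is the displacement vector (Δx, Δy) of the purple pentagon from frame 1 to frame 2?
(-1.7, -1.3)

The purple pentagon was at (7.5, 9.1) in frame 1 and (5.8, 7.8) in frame 2.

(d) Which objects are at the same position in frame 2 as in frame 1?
none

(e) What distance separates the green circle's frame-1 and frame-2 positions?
1.3

The green circle moved from (6.2, 8.4) to (7.5, 8.6), a distance of √(1.3² + 0.2²) ≈ 1.3.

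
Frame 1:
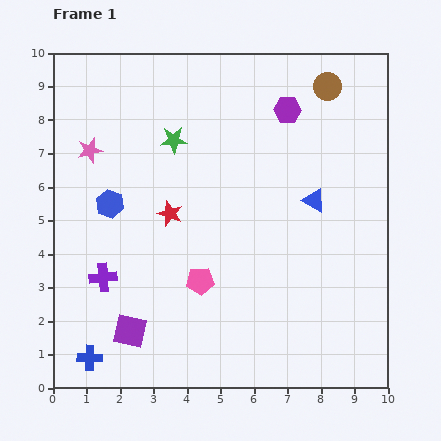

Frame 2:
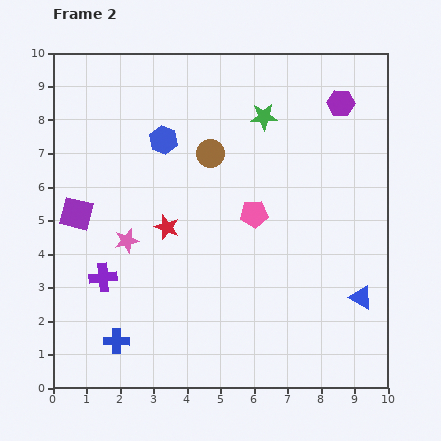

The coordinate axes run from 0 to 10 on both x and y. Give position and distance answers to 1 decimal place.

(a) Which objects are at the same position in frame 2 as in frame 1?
the purple cross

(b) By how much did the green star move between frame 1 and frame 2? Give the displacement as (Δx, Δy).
(2.7, 0.7)

The green star was at (3.6, 7.4) in frame 1 and (6.3, 8.1) in frame 2.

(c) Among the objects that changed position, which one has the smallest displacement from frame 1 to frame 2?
the red star

(moved 0.4)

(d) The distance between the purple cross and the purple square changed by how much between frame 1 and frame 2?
+0.3

Distance in frame 1: 1.8. Distance in frame 2: 2.1.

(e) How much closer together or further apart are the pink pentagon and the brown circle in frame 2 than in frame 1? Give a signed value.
-4.7

Distance in frame 1: 6.9. Distance in frame 2: 2.2.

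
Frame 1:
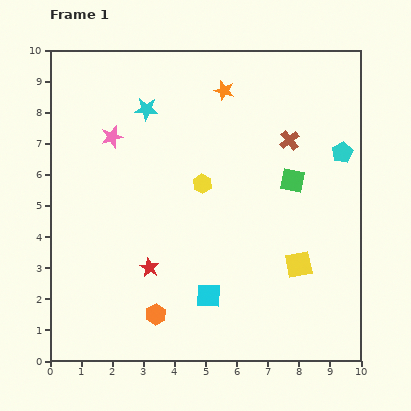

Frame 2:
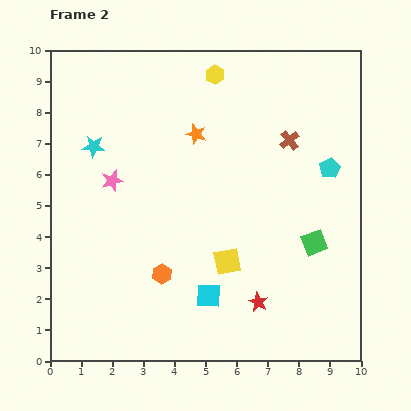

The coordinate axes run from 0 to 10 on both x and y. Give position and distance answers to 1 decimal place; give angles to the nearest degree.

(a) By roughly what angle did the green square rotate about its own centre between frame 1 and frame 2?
31° counter-clockwise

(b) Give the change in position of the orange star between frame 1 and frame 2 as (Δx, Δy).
(-0.9, -1.4)

The orange star was at (5.6, 8.7) in frame 1 and (4.7, 7.3) in frame 2.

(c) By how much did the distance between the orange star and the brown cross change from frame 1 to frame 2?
+0.4

Distance in frame 1: 2.6. Distance in frame 2: 3.0.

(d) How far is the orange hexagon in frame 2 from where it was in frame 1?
1.3

The orange hexagon moved from (3.4, 1.5) to (3.6, 2.8), a distance of √(0.2² + 1.3²) ≈ 1.3.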